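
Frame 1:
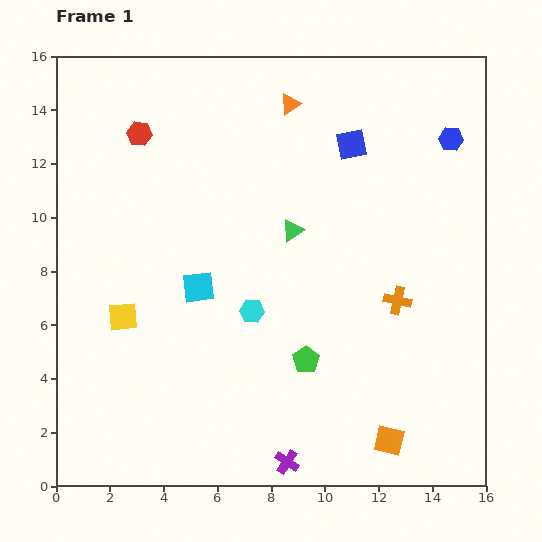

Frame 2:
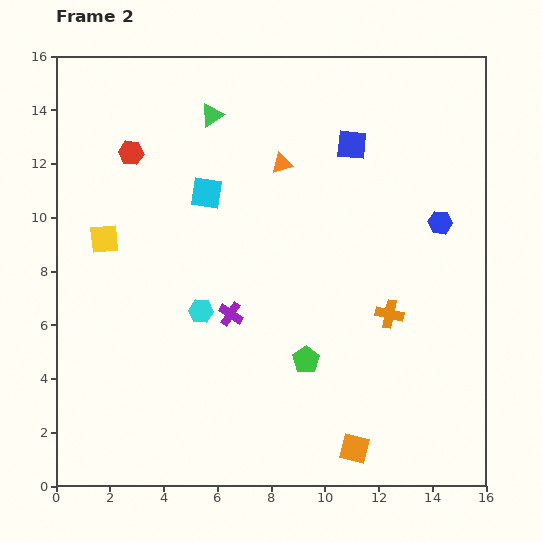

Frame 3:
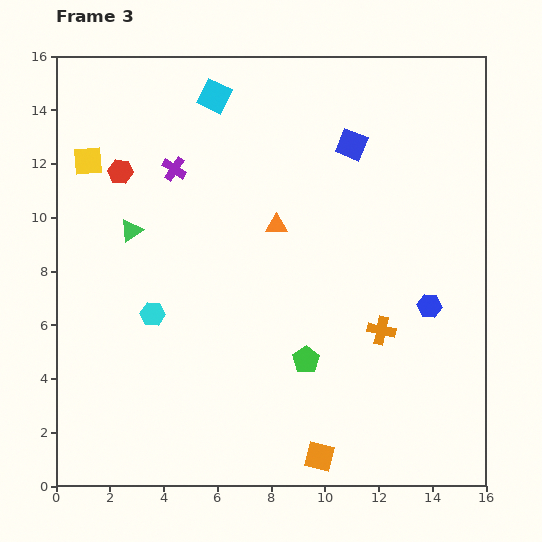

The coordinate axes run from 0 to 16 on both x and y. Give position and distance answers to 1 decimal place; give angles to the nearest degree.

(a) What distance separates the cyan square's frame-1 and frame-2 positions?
3.5

The cyan square moved from (5.3, 7.4) to (5.6, 10.9), a distance of √(0.3² + 3.5²) ≈ 3.5.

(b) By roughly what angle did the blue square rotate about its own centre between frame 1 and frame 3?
34° clockwise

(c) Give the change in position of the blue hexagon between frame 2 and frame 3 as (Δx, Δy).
(-0.4, -3.1)

The blue hexagon was at (14.3, 9.8) in frame 2 and (13.9, 6.7) in frame 3.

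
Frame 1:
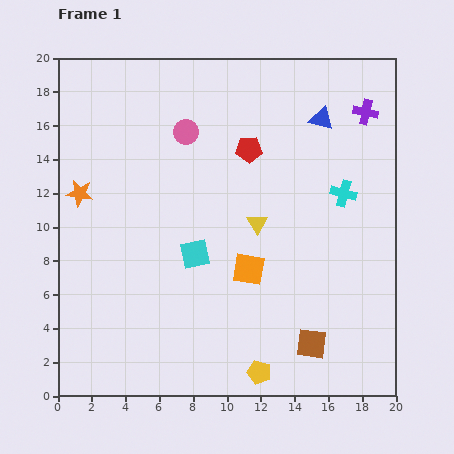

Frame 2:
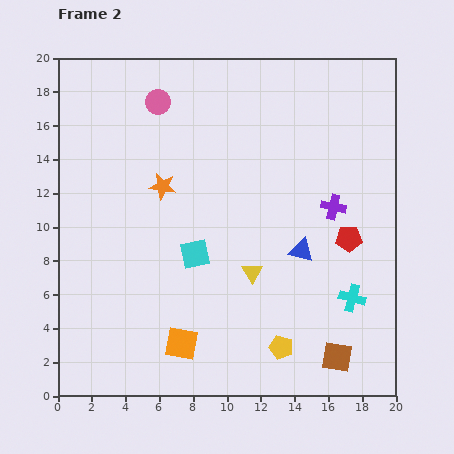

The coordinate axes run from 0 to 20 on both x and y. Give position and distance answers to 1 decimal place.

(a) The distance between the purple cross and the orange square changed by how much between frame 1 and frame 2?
+0.5

Distance in frame 1: 11.6. Distance in frame 2: 12.1.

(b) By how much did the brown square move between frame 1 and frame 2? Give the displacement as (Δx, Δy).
(1.5, -0.8)

The brown square was at (15.0, 3.1) in frame 1 and (16.5, 2.3) in frame 2.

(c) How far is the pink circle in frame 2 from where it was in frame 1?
2.5

The pink circle moved from (7.6, 15.6) to (5.9, 17.4), a distance of √(1.7² + 1.8²) ≈ 2.5.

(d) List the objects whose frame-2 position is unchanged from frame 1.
the cyan square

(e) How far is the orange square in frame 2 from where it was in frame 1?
5.9

The orange square moved from (11.3, 7.5) to (7.3, 3.1), a distance of √(4.0² + 4.4²) ≈ 5.9.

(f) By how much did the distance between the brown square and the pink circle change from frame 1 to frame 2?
+3.9

Distance in frame 1: 14.5. Distance in frame 2: 18.4.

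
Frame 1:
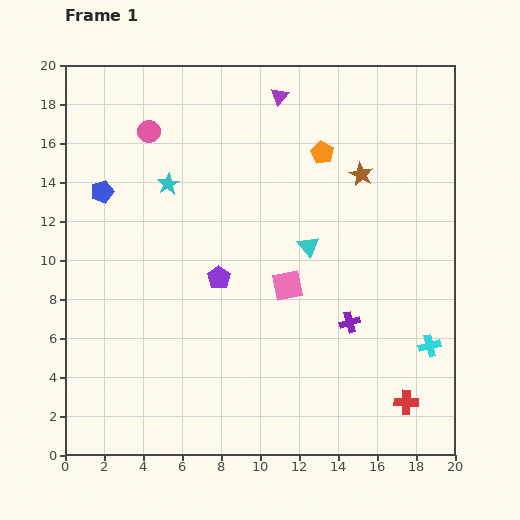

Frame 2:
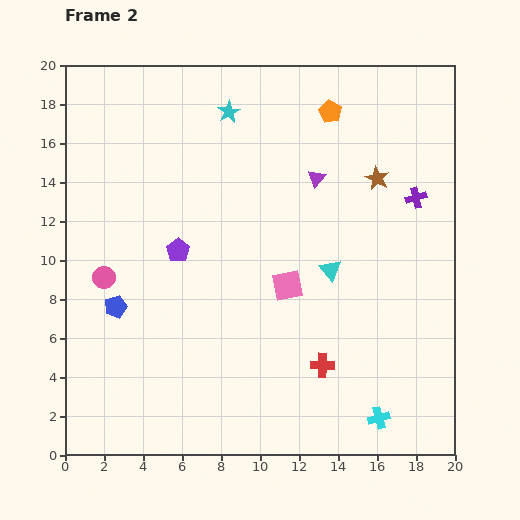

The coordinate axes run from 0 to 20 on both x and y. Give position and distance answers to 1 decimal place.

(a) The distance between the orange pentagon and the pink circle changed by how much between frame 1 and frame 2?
+5.4

Distance in frame 1: 9.0. Distance in frame 2: 14.4.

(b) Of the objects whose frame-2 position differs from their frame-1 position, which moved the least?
the brown star

(moved 0.8)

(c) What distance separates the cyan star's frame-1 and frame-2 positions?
4.8

The cyan star moved from (5.3, 13.9) to (8.4, 17.6), a distance of √(3.1² + 3.7²) ≈ 4.8.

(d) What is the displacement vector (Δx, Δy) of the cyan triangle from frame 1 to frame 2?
(1.1, -1.2)

The cyan triangle was at (12.5, 10.7) in frame 1 and (13.6, 9.5) in frame 2.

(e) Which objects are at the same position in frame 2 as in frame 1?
the pink square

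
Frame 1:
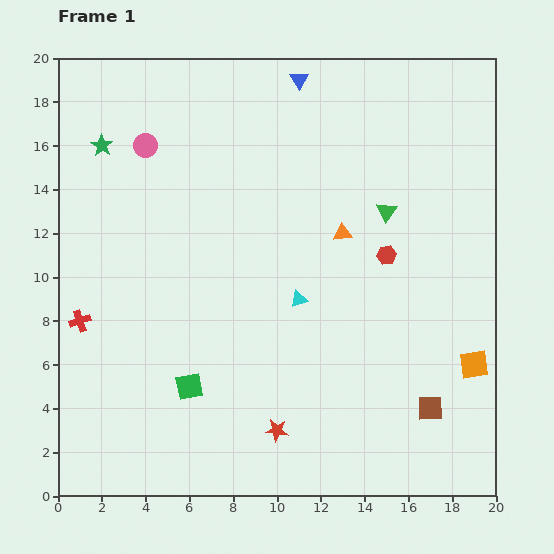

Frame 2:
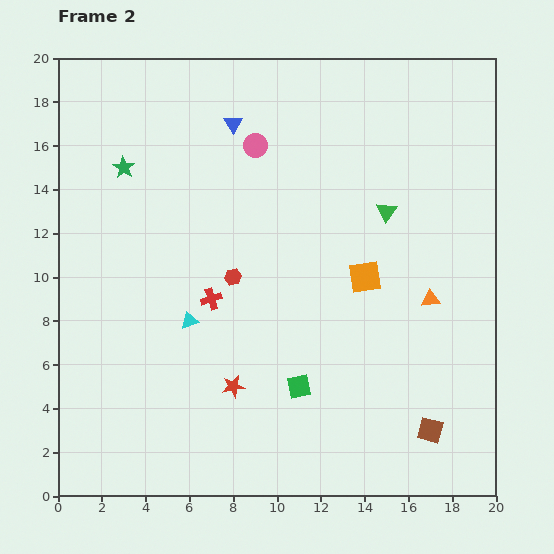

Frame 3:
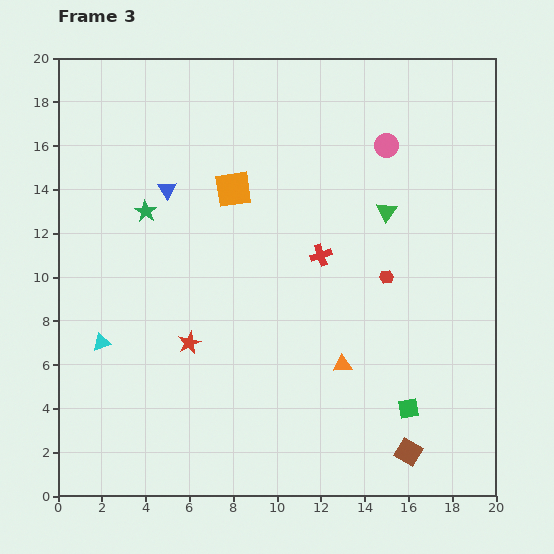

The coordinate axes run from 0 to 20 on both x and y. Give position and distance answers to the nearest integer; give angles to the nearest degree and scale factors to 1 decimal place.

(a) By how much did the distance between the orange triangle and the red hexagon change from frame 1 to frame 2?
+7

Distance in frame 1: 2. Distance in frame 2: 9.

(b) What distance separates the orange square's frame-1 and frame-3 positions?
14

The orange square moved from (19, 6) to (8, 14), a distance of √(11² + 8²) ≈ 14.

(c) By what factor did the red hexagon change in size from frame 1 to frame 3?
0.7×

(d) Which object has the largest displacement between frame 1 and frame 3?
the orange square

(moved 14; next 11)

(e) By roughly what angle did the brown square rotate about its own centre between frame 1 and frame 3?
32° clockwise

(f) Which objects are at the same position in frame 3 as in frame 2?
the green triangle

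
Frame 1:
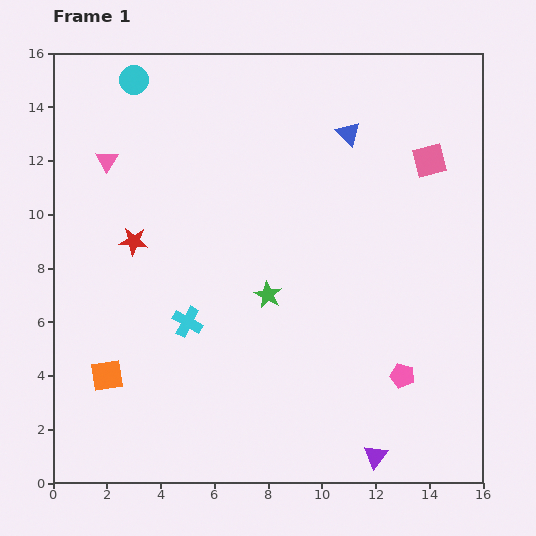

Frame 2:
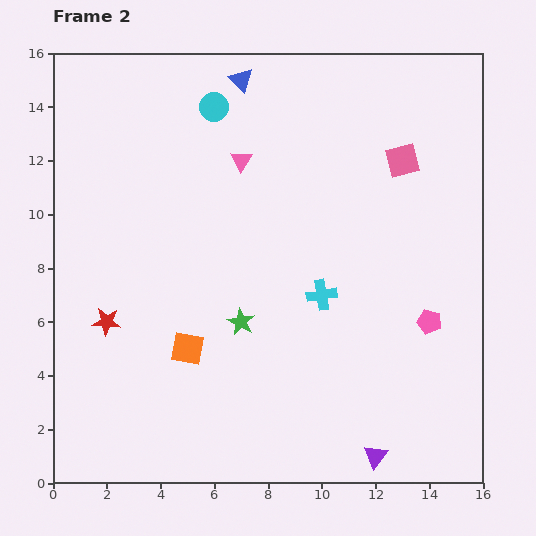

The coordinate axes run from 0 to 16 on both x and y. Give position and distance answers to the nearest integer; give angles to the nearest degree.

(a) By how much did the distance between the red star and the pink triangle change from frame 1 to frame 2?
+5

Distance in frame 1: 3. Distance in frame 2: 8.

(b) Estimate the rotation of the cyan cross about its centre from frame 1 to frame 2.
38° counter-clockwise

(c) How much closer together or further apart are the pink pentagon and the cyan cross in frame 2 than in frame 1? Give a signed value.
-4

Distance in frame 1: 8. Distance in frame 2: 4.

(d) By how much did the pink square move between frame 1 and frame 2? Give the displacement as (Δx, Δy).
(-1, 0)

The pink square was at (14, 12) in frame 1 and (13, 12) in frame 2.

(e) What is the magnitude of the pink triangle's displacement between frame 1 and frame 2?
5

The pink triangle moved from (2, 12) to (7, 12), a distance of √(5² + 0²) ≈ 5.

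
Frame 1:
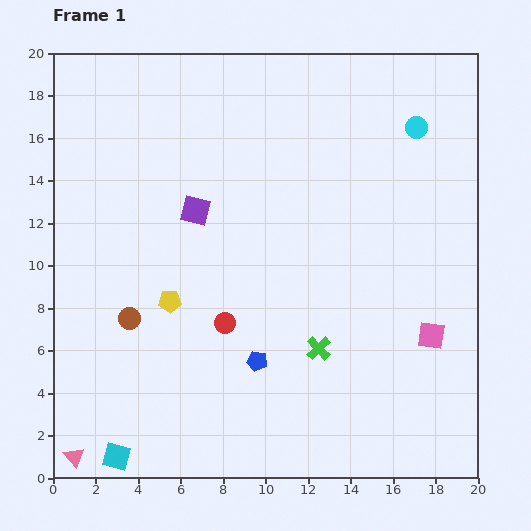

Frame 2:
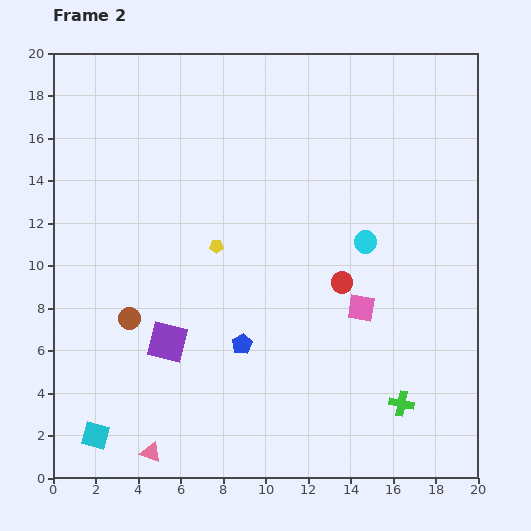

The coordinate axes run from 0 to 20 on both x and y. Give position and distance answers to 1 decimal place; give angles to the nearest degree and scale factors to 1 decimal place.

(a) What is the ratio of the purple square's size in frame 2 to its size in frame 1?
1.4×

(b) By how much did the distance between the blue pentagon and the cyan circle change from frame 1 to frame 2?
-5.8

Distance in frame 1: 13.3. Distance in frame 2: 7.5.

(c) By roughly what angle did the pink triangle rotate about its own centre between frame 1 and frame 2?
28° counter-clockwise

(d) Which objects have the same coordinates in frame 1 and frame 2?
the brown circle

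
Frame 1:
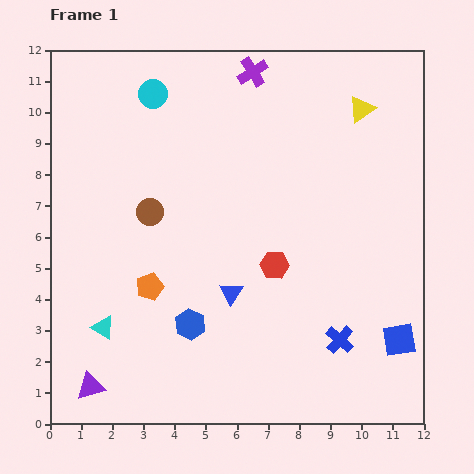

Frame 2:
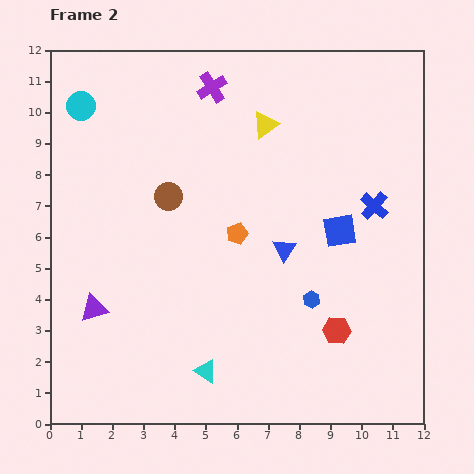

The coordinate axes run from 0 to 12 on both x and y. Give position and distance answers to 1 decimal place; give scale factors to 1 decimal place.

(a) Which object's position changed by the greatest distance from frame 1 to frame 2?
the blue cross

(moved 4.4; next 4.0)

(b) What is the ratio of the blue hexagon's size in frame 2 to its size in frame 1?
0.6×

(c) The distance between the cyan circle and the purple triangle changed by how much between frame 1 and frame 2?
-3.1

Distance in frame 1: 9.6. Distance in frame 2: 6.5.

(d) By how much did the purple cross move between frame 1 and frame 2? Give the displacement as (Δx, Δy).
(-1.3, -0.5)

The purple cross was at (6.5, 11.3) in frame 1 and (5.2, 10.8) in frame 2.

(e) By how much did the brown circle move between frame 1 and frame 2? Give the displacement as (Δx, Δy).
(0.6, 0.5)

The brown circle was at (3.2, 6.8) in frame 1 and (3.8, 7.3) in frame 2.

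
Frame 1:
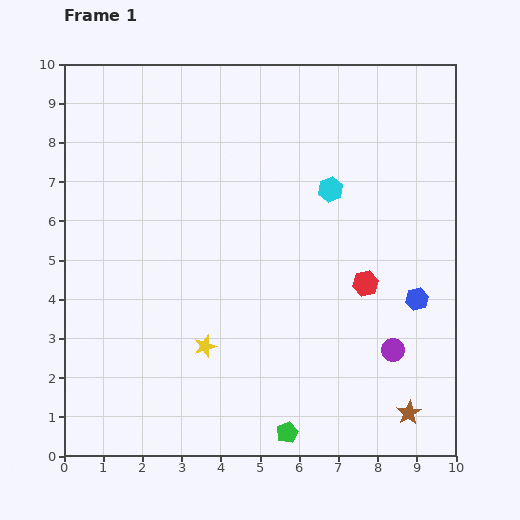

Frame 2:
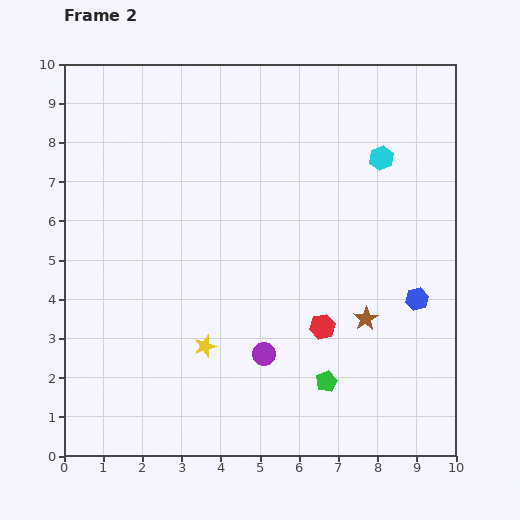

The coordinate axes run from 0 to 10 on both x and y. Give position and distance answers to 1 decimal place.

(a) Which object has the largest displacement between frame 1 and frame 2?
the purple circle

(moved 3.3; next 2.6)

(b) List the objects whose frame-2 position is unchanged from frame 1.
the yellow star, the blue hexagon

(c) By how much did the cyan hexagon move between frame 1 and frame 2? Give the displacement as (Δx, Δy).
(1.3, 0.8)

The cyan hexagon was at (6.8, 6.8) in frame 1 and (8.1, 7.6) in frame 2.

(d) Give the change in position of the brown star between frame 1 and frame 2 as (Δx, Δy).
(-1.1, 2.4)

The brown star was at (8.8, 1.1) in frame 1 and (7.7, 3.5) in frame 2.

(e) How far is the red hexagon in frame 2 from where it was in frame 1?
1.6

The red hexagon moved from (7.7, 4.4) to (6.6, 3.3), a distance of √(1.1² + 1.1²) ≈ 1.6.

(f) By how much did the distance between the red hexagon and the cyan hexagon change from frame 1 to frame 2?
+2.0

Distance in frame 1: 2.6. Distance in frame 2: 4.6.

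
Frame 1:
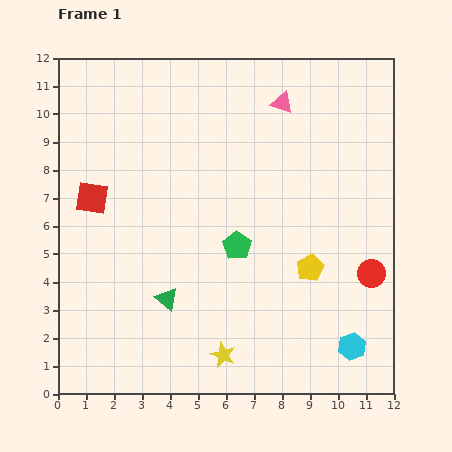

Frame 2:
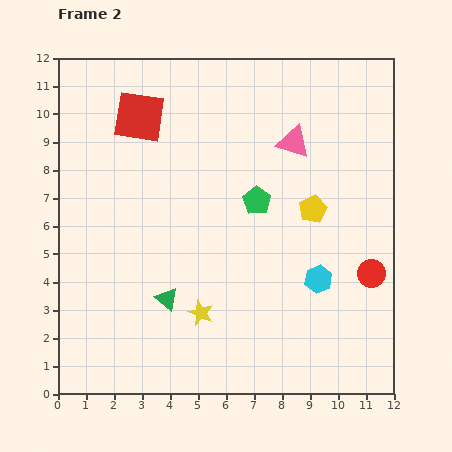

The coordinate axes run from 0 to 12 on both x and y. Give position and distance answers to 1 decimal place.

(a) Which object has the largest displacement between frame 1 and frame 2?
the red square

(moved 3.4; next 2.7)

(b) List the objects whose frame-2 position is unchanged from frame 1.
the red circle, the green triangle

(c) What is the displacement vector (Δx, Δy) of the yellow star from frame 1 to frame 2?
(-0.8, 1.5)

The yellow star was at (5.9, 1.4) in frame 1 and (5.1, 2.9) in frame 2.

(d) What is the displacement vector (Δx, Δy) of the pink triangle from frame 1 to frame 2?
(0.4, -1.4)

The pink triangle was at (8.0, 10.4) in frame 1 and (8.4, 9.0) in frame 2.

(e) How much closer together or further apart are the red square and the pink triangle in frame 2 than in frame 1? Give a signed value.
-2.0

Distance in frame 1: 7.6. Distance in frame 2: 5.6.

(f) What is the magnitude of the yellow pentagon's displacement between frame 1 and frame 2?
2.1

The yellow pentagon moved from (9.0, 4.5) to (9.1, 6.6), a distance of √(0.1² + 2.1²) ≈ 2.1.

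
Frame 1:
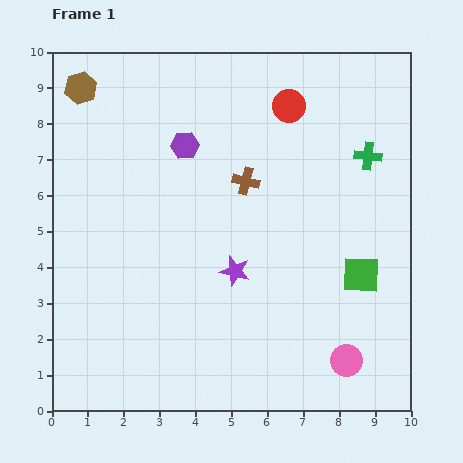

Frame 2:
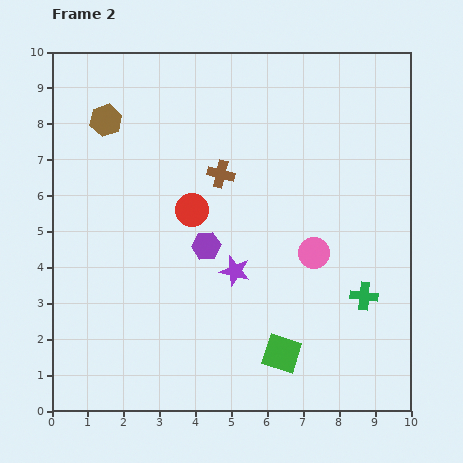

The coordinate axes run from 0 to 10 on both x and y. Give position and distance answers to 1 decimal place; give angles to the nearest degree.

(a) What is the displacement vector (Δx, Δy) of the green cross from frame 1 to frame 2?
(-0.1, -3.9)

The green cross was at (8.8, 7.1) in frame 1 and (8.7, 3.2) in frame 2.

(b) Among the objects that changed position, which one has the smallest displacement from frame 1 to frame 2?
the brown cross

(moved 0.7)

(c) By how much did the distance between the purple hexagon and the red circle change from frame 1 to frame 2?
-2.0

Distance in frame 1: 3.1. Distance in frame 2: 1.1.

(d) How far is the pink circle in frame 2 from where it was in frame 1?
3.1

The pink circle moved from (8.2, 1.4) to (7.3, 4.4), a distance of √(0.9² + 3.0²) ≈ 3.1.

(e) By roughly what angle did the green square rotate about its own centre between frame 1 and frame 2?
15° clockwise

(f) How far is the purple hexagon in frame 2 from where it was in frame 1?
2.9

The purple hexagon moved from (3.7, 7.4) to (4.3, 4.6), a distance of √(0.6² + 2.8²) ≈ 2.9.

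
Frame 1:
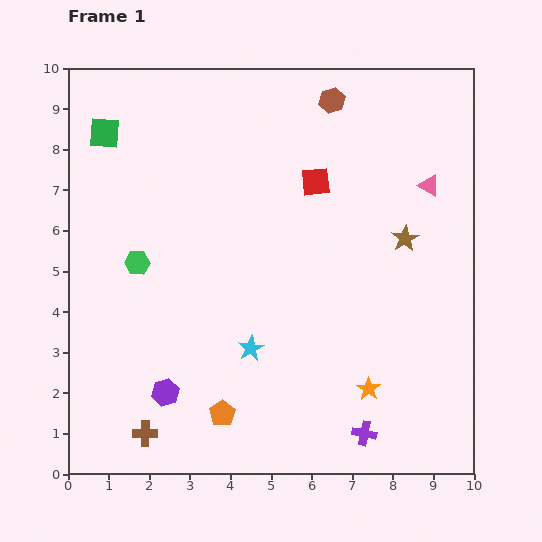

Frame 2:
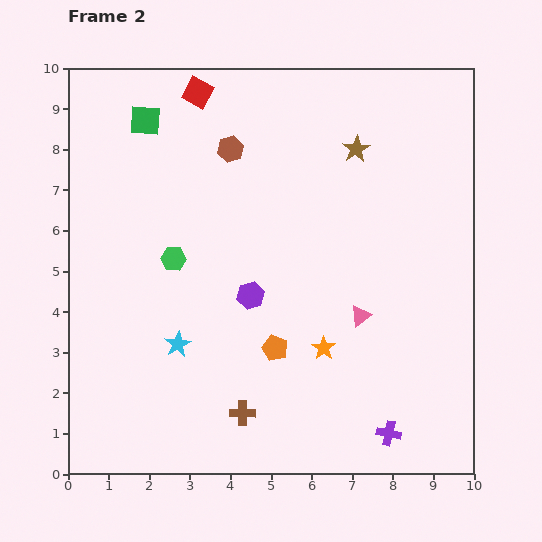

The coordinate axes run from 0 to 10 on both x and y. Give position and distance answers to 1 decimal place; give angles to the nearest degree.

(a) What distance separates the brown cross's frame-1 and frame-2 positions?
2.5

The brown cross moved from (1.9, 1.0) to (4.3, 1.5), a distance of √(2.4² + 0.5²) ≈ 2.5.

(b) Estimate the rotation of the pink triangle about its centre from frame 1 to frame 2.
54° clockwise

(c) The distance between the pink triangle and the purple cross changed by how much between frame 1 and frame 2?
-3.3

Distance in frame 1: 6.3. Distance in frame 2: 3.0.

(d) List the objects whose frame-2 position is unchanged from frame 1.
none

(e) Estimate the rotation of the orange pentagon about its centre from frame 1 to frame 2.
16° counter-clockwise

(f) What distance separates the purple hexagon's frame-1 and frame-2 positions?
3.2

The purple hexagon moved from (2.4, 2.0) to (4.5, 4.4), a distance of √(2.1² + 2.4²) ≈ 3.2.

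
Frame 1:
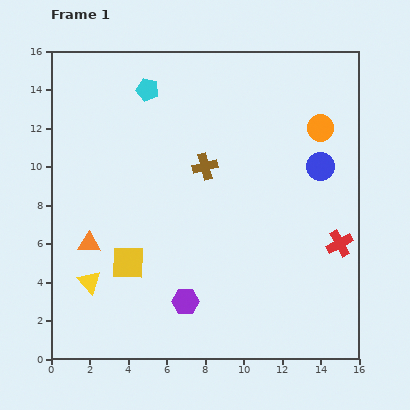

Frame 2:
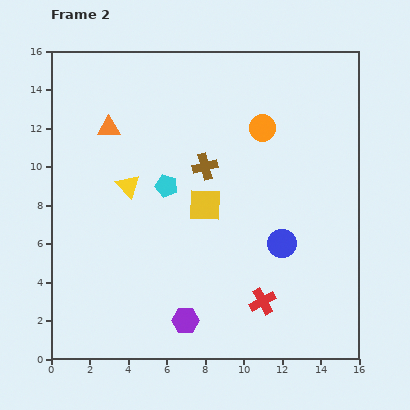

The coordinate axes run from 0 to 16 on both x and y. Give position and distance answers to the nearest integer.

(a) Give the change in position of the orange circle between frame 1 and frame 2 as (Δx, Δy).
(-3, 0)

The orange circle was at (14, 12) in frame 1 and (11, 12) in frame 2.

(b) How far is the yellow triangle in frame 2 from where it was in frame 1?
5

The yellow triangle moved from (2, 4) to (4, 9), a distance of √(2² + 5²) ≈ 5.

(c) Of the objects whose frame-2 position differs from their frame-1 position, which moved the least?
the purple hexagon

(moved 1)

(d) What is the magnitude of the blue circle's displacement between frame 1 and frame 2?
4

The blue circle moved from (14, 10) to (12, 6), a distance of √(2² + 4²) ≈ 4.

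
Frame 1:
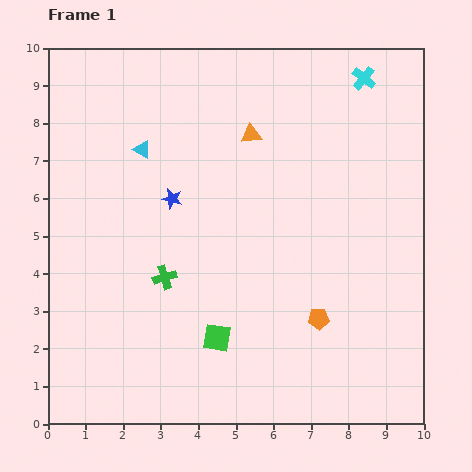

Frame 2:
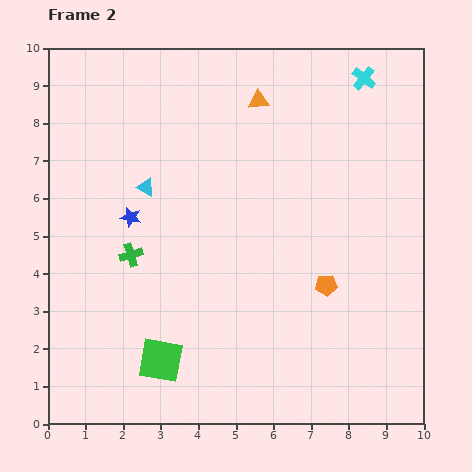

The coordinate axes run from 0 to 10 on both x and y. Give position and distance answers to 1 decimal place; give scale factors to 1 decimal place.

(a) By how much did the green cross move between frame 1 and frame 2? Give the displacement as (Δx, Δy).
(-0.9, 0.6)

The green cross was at (3.1, 3.9) in frame 1 and (2.2, 4.5) in frame 2.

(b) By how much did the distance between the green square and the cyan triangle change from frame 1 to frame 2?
-0.8

Distance in frame 1: 5.4. Distance in frame 2: 4.6.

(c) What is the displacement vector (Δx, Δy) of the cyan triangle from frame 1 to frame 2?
(0.1, -1.0)

The cyan triangle was at (2.5, 7.3) in frame 1 and (2.6, 6.3) in frame 2.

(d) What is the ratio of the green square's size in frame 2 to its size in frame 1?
1.6×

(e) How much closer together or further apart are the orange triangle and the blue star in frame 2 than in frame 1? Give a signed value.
+1.9

Distance in frame 1: 2.7. Distance in frame 2: 4.6.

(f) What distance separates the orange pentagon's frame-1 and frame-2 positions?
0.9

The orange pentagon moved from (7.2, 2.8) to (7.4, 3.7), a distance of √(0.2² + 0.9²) ≈ 0.9.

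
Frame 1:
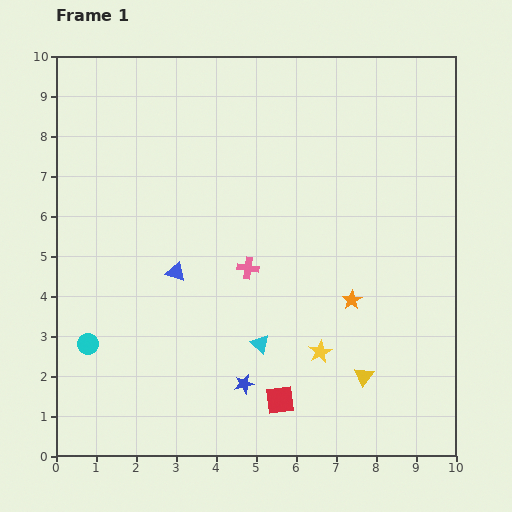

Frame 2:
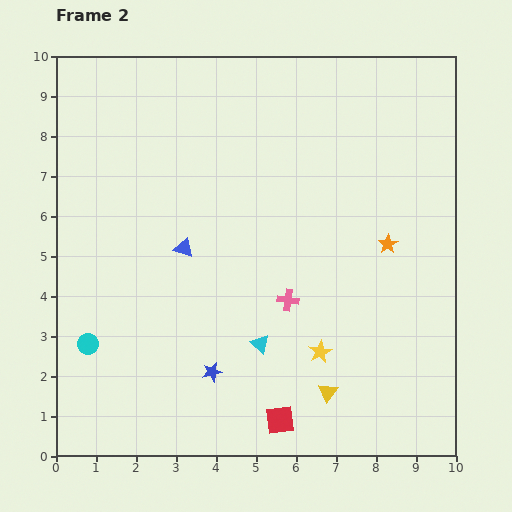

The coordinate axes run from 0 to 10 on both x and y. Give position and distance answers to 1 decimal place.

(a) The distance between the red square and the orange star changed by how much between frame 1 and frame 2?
+2.1

Distance in frame 1: 3.1. Distance in frame 2: 5.2.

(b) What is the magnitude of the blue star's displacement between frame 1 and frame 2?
0.9

The blue star moved from (4.7, 1.8) to (3.9, 2.1), a distance of √(0.8² + 0.3²) ≈ 0.9.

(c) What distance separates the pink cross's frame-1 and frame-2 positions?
1.3

The pink cross moved from (4.8, 4.7) to (5.8, 3.9), a distance of √(1.0² + 0.8²) ≈ 1.3.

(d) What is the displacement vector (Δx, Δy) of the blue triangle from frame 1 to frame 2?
(0.2, 0.6)

The blue triangle was at (3.0, 4.6) in frame 1 and (3.2, 5.2) in frame 2.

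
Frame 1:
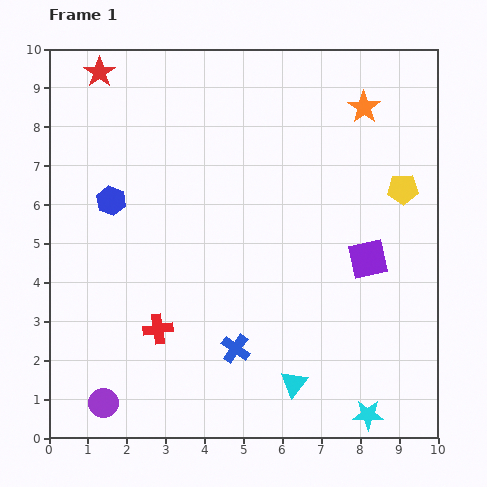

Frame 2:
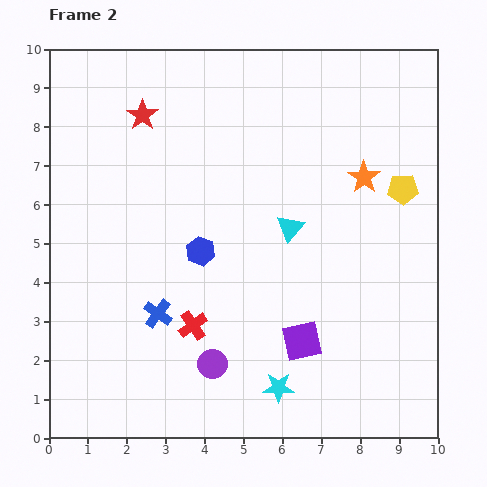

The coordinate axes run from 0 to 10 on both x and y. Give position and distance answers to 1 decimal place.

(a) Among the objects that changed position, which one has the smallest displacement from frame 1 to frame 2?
the red cross

(moved 0.9)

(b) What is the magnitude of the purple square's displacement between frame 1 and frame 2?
2.7

The purple square moved from (8.2, 4.6) to (6.5, 2.5), a distance of √(1.7² + 2.1²) ≈ 2.7.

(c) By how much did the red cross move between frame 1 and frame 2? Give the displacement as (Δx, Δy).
(0.9, 0.1)

The red cross was at (2.8, 2.8) in frame 1 and (3.7, 2.9) in frame 2.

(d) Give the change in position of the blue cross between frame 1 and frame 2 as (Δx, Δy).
(-2.0, 0.9)

The blue cross was at (4.8, 2.3) in frame 1 and (2.8, 3.2) in frame 2.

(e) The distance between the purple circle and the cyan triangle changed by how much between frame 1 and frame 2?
-0.9

Distance in frame 1: 4.9. Distance in frame 2: 4.0.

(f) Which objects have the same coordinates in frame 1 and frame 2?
the yellow pentagon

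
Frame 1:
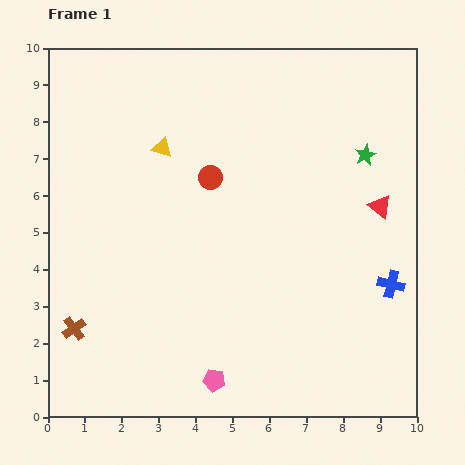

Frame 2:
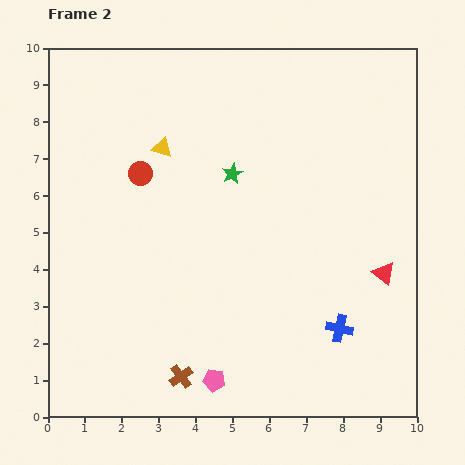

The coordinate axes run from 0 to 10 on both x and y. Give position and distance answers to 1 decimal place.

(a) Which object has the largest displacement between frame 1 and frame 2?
the green star

(moved 3.6; next 3.2)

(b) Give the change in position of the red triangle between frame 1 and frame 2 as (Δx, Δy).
(0.1, -1.8)

The red triangle was at (9.0, 5.7) in frame 1 and (9.1, 3.9) in frame 2.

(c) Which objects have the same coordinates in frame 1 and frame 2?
the pink pentagon, the yellow triangle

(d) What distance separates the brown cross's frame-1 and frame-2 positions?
3.2

The brown cross moved from (0.7, 2.4) to (3.6, 1.1), a distance of √(2.9² + 1.3²) ≈ 3.2.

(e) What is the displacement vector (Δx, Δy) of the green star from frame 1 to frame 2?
(-3.6, -0.5)

The green star was at (8.6, 7.1) in frame 1 and (5.0, 6.6) in frame 2.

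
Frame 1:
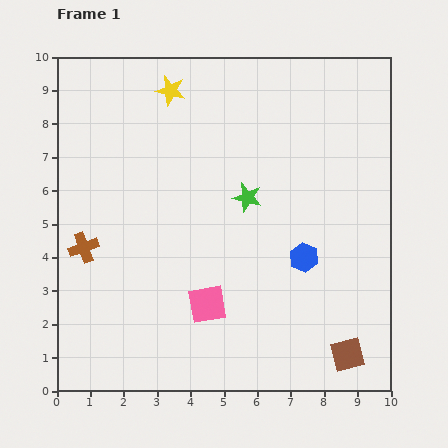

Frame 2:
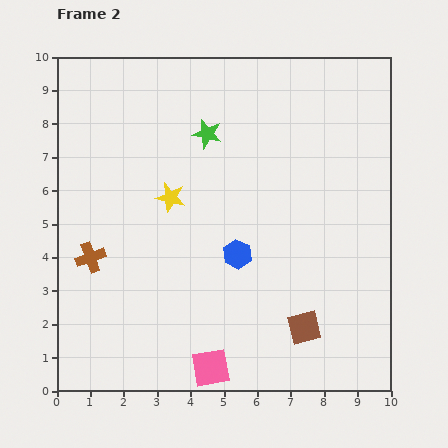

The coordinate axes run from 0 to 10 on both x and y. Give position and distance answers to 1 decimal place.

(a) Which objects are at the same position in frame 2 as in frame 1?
none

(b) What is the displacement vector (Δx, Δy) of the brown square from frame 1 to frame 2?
(-1.3, 0.8)

The brown square was at (8.7, 1.1) in frame 1 and (7.4, 1.9) in frame 2.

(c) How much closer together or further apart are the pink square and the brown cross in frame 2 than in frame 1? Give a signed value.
+0.8

Distance in frame 1: 4.1. Distance in frame 2: 4.9.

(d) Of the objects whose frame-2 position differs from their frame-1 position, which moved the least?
the brown cross

(moved 0.4)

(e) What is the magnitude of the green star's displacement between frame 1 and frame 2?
2.2

The green star moved from (5.7, 5.8) to (4.5, 7.7), a distance of √(1.2² + 1.9²) ≈ 2.2.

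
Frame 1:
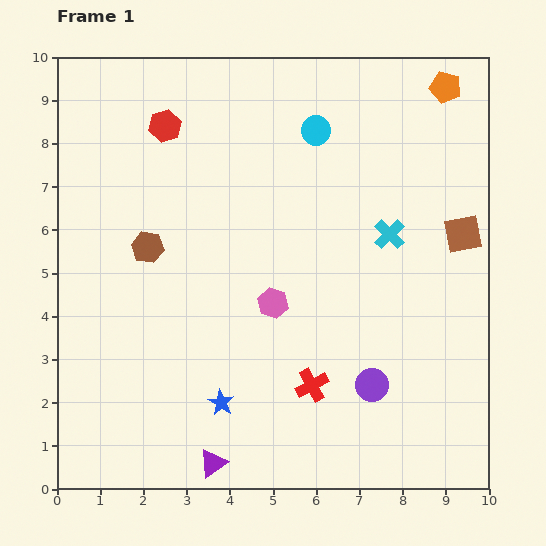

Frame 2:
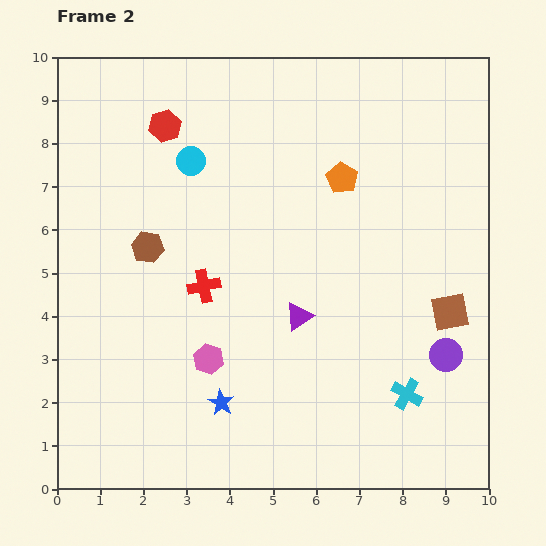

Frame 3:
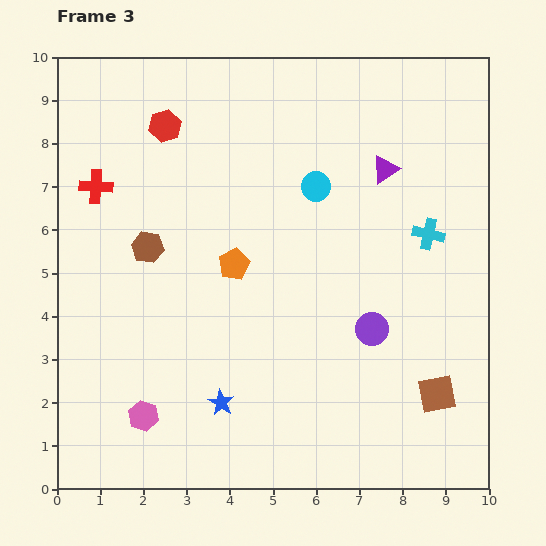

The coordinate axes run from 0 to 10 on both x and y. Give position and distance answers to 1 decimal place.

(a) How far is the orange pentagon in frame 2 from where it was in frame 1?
3.2

The orange pentagon moved from (9.0, 9.3) to (6.6, 7.2), a distance of √(2.4² + 2.1²) ≈ 3.2.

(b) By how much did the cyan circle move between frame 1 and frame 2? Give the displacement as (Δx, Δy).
(-2.9, -0.7)

The cyan circle was at (6.0, 8.3) in frame 1 and (3.1, 7.6) in frame 2.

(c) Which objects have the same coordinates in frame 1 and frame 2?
the red hexagon, the brown hexagon, the blue star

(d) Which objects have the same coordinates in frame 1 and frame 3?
the red hexagon, the brown hexagon, the blue star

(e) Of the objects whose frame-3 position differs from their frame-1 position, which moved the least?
the cyan cross

(moved 0.9)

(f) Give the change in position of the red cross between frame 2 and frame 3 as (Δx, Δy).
(-2.5, 2.3)

The red cross was at (3.4, 4.7) in frame 2 and (0.9, 7.0) in frame 3.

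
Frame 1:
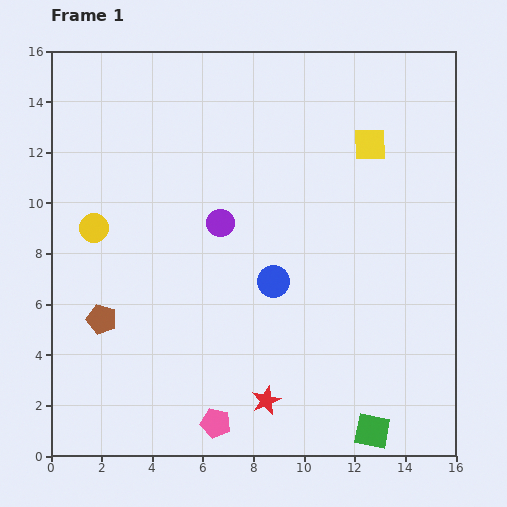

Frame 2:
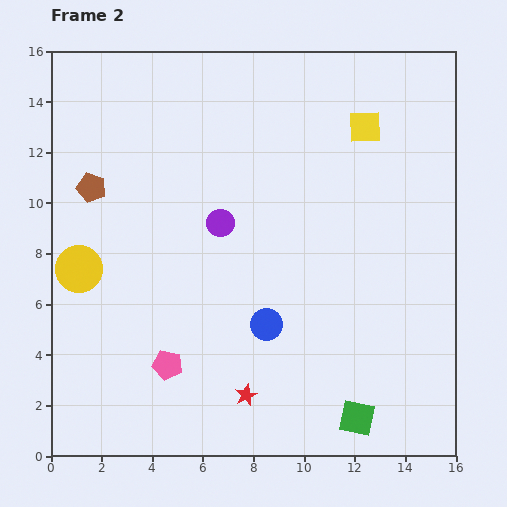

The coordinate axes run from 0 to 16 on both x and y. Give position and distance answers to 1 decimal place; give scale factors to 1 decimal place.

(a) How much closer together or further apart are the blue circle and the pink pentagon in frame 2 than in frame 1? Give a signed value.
-1.9

Distance in frame 1: 6.1. Distance in frame 2: 4.2.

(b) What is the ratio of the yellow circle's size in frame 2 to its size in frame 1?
1.6×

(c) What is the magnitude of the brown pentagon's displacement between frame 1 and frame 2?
5.2

The brown pentagon moved from (2.0, 5.4) to (1.6, 10.6), a distance of √(0.4² + 5.2²) ≈ 5.2.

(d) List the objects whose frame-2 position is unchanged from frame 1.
the purple circle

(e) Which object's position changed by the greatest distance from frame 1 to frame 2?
the brown pentagon

(moved 5.2; next 3.0)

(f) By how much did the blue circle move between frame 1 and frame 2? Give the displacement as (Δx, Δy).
(-0.3, -1.7)

The blue circle was at (8.8, 6.9) in frame 1 and (8.5, 5.2) in frame 2.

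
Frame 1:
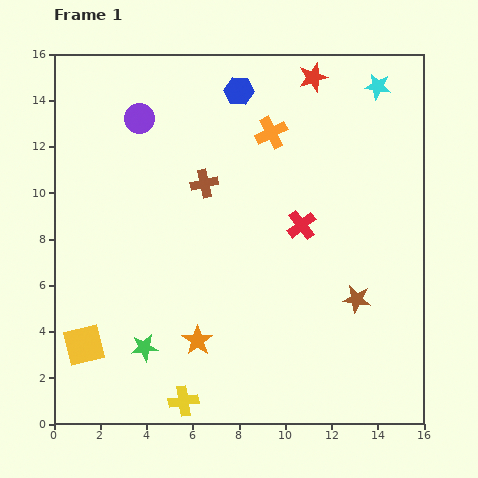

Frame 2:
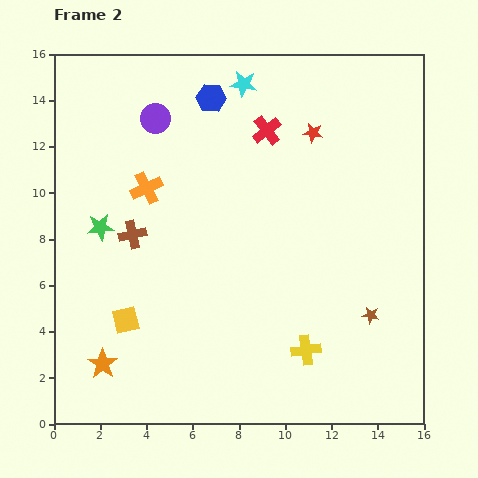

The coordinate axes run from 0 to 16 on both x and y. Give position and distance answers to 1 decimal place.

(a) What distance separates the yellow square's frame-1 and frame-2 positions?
2.1

The yellow square moved from (1.3, 3.4) to (3.1, 4.5), a distance of √(1.8² + 1.1²) ≈ 2.1.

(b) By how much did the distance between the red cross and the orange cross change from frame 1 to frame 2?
+1.6

Distance in frame 1: 4.2. Distance in frame 2: 5.8.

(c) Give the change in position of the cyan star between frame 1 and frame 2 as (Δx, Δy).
(-5.8, 0.1)

The cyan star was at (14.0, 14.6) in frame 1 and (8.2, 14.7) in frame 2.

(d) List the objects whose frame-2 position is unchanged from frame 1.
none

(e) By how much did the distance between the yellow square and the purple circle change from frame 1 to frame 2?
-1.3

Distance in frame 1: 10.1. Distance in frame 2: 8.8.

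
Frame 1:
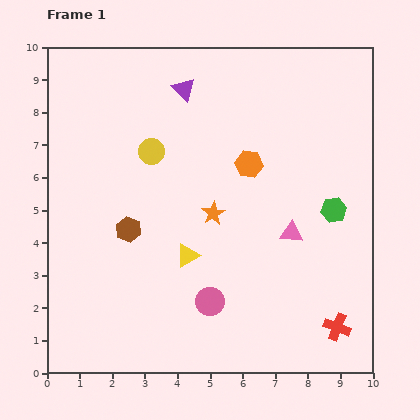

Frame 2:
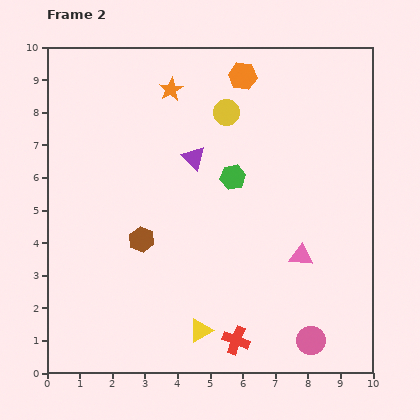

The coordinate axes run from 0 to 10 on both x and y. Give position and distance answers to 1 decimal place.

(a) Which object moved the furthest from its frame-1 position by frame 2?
the orange star

(moved 4.0; next 3.3)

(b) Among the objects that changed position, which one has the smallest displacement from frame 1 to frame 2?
the brown hexagon

(moved 0.5)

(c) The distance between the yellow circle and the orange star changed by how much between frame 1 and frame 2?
-0.9

Distance in frame 1: 2.7. Distance in frame 2: 1.8.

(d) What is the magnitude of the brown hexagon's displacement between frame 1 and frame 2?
0.5

The brown hexagon moved from (2.5, 4.4) to (2.9, 4.1), a distance of √(0.4² + 0.3²) ≈ 0.5.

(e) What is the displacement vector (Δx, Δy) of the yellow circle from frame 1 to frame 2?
(2.3, 1.2)

The yellow circle was at (3.2, 6.8) in frame 1 and (5.5, 8.0) in frame 2.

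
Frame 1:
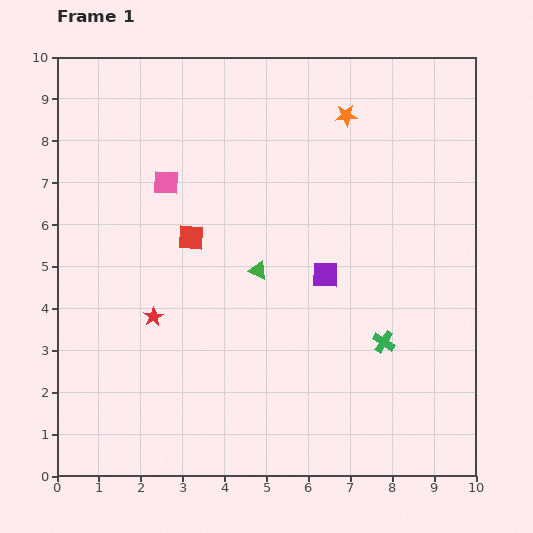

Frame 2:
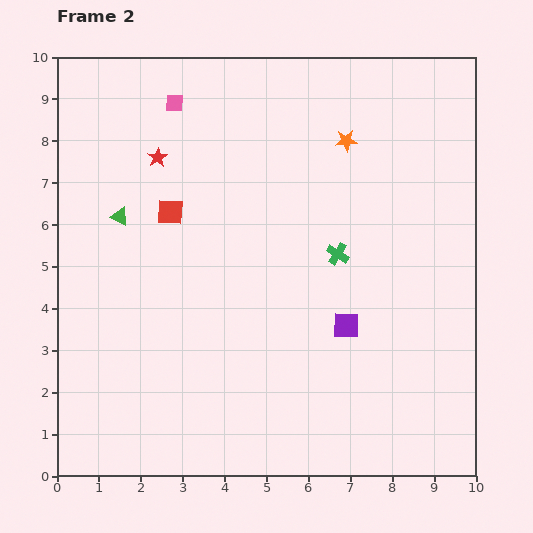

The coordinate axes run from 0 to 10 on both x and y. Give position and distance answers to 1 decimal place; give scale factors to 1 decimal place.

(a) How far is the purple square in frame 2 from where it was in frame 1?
1.3

The purple square moved from (6.4, 4.8) to (6.9, 3.6), a distance of √(0.5² + 1.2²) ≈ 1.3.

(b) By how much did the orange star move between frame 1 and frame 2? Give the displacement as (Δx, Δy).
(0.0, -0.6)

The orange star was at (6.9, 8.6) in frame 1 and (6.9, 8.0) in frame 2.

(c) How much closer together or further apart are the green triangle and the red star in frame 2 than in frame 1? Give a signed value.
-1.0

Distance in frame 1: 2.7. Distance in frame 2: 1.7.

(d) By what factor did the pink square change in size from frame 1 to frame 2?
0.7×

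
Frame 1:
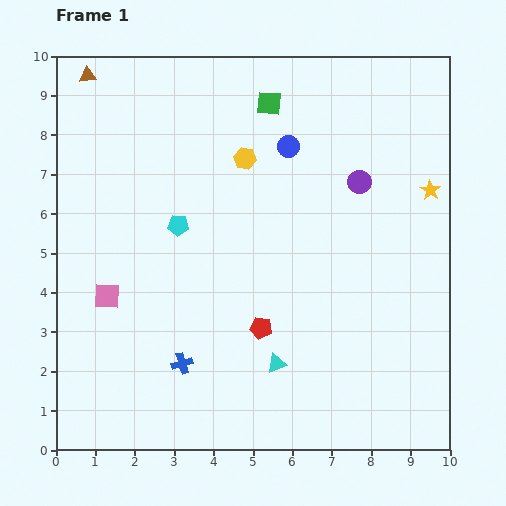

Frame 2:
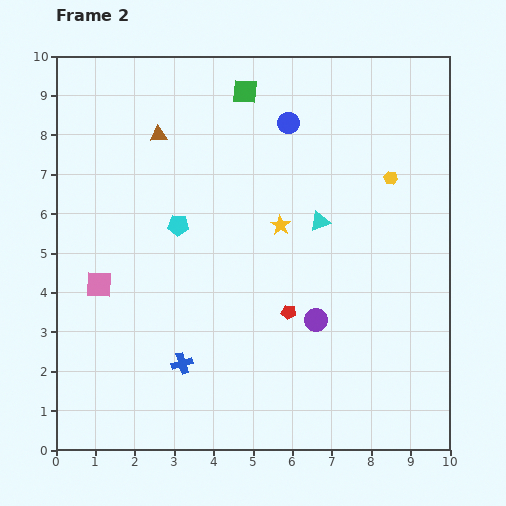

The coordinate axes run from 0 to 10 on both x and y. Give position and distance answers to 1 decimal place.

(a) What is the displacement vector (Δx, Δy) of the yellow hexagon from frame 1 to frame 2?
(3.7, -0.5)

The yellow hexagon was at (4.8, 7.4) in frame 1 and (8.5, 6.9) in frame 2.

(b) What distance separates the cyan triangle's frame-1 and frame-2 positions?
3.8

The cyan triangle moved from (5.6, 2.2) to (6.7, 5.8), a distance of √(1.1² + 3.6²) ≈ 3.8.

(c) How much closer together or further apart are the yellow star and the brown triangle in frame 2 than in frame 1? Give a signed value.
-5.3

Distance in frame 1: 9.2. Distance in frame 2: 3.9.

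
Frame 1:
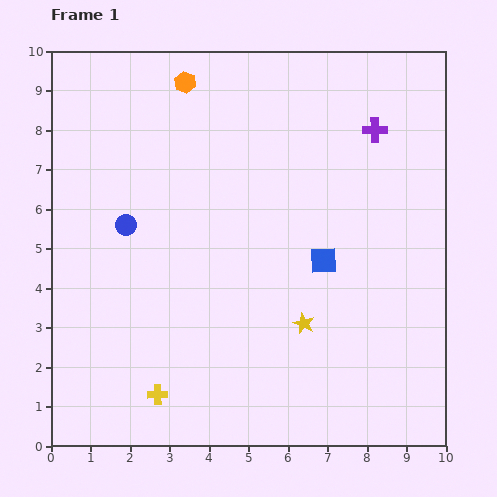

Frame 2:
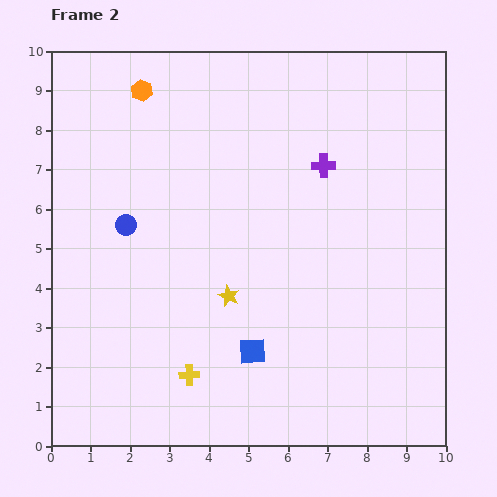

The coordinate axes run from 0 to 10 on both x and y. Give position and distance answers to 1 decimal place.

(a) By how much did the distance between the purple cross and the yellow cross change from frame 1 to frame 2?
-2.4

Distance in frame 1: 8.7. Distance in frame 2: 6.3.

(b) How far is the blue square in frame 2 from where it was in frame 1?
2.9

The blue square moved from (6.9, 4.7) to (5.1, 2.4), a distance of √(1.8² + 2.3²) ≈ 2.9.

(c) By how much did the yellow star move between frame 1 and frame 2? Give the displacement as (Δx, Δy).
(-1.9, 0.7)

The yellow star was at (6.4, 3.1) in frame 1 and (4.5, 3.8) in frame 2.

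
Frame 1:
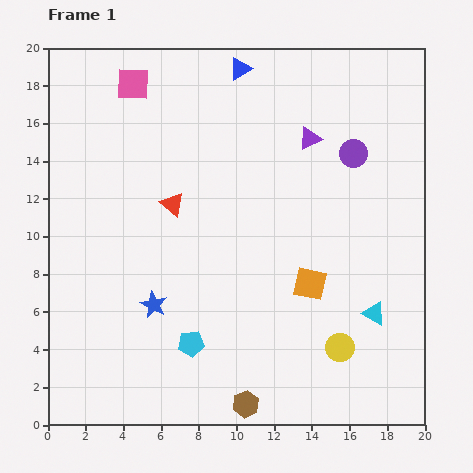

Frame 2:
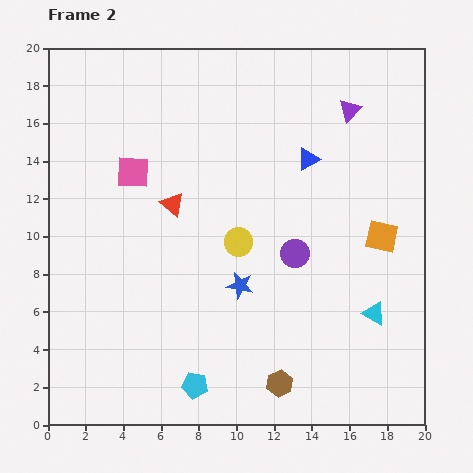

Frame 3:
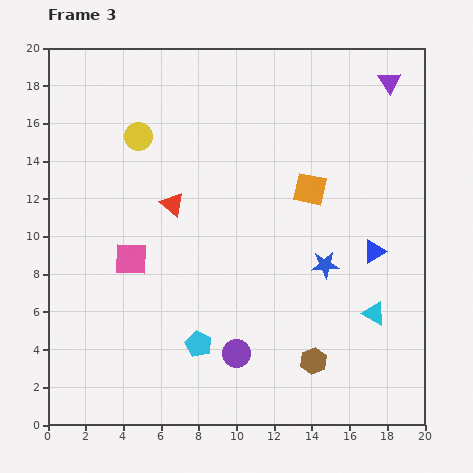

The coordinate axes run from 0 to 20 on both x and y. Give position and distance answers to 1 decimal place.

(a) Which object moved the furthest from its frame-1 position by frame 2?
the yellow circle

(moved 7.8; next 6.1)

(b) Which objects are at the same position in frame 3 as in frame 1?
the red triangle, the cyan triangle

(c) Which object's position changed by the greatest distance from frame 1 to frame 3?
the yellow circle

(moved 15.5; next 12.3)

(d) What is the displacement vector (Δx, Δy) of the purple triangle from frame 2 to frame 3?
(2.1, 1.5)

The purple triangle was at (16.0, 16.7) in frame 2 and (18.1, 18.2) in frame 3.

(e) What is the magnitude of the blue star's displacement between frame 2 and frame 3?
4.6

The blue star moved from (10.2, 7.4) to (14.7, 8.5), a distance of √(4.5² + 1.1²) ≈ 4.6.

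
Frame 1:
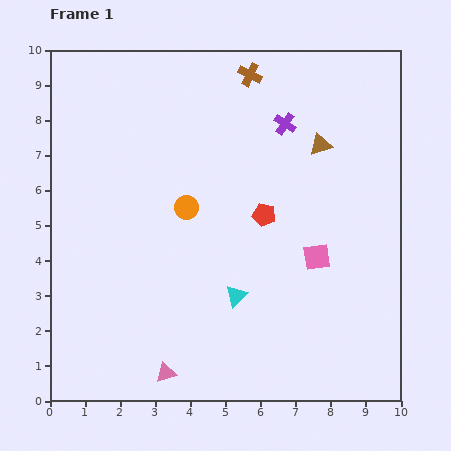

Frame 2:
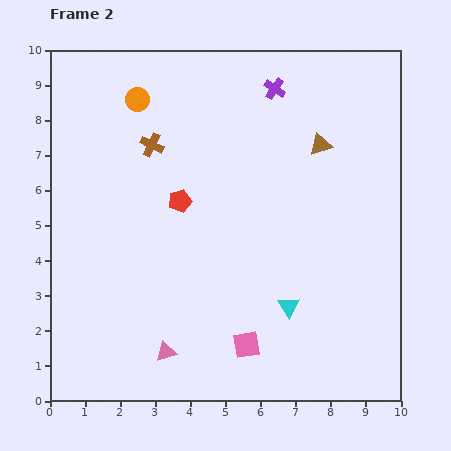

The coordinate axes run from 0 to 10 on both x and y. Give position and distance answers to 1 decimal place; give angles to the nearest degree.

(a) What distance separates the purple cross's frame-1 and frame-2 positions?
1.0

The purple cross moved from (6.7, 7.9) to (6.4, 8.9), a distance of √(0.3² + 1.0²) ≈ 1.0.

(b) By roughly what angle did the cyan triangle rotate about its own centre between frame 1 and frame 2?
20° counter-clockwise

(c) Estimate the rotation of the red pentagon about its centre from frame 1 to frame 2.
29° counter-clockwise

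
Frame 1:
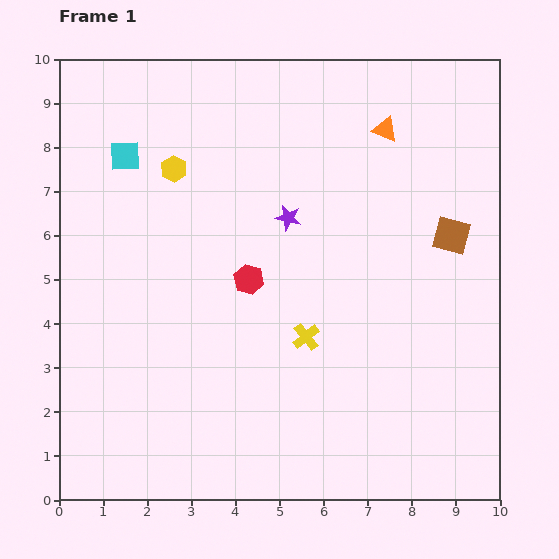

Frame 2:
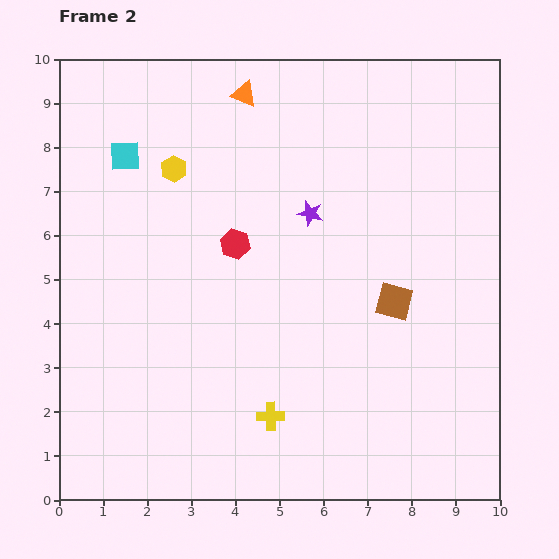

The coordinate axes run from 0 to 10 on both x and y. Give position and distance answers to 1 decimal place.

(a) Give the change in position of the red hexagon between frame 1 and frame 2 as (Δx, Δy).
(-0.3, 0.8)

The red hexagon was at (4.3, 5.0) in frame 1 and (4.0, 5.8) in frame 2.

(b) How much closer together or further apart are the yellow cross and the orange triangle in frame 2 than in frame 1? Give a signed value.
+2.3

Distance in frame 1: 5.0. Distance in frame 2: 7.3.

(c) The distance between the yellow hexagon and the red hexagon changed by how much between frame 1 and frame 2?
-0.8

Distance in frame 1: 3.0. Distance in frame 2: 2.2.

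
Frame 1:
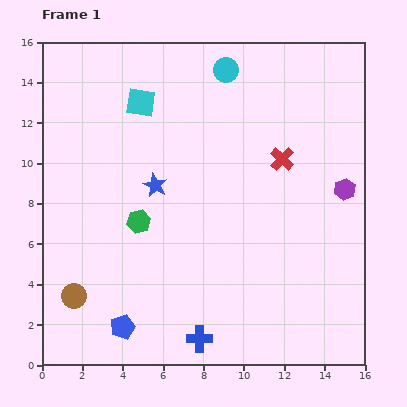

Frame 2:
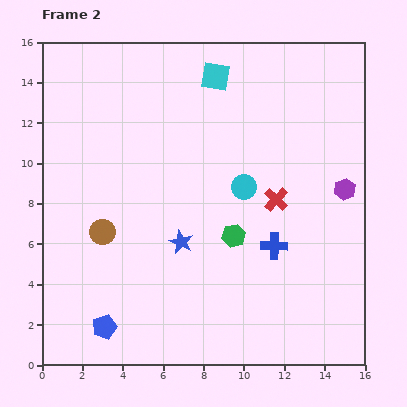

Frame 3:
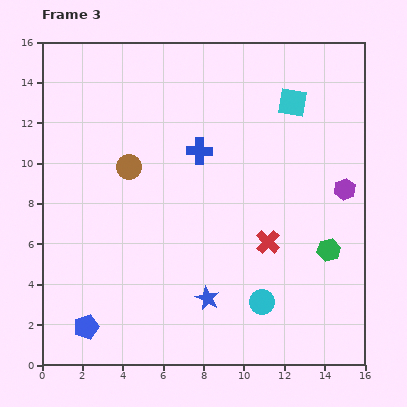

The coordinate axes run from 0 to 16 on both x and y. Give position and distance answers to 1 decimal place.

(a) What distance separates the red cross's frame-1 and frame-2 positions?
2.0

The red cross moved from (11.9, 10.2) to (11.6, 8.2), a distance of √(0.3² + 2.0²) ≈ 2.0.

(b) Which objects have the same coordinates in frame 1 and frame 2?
the purple hexagon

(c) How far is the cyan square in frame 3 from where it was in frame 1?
7.5

The cyan square moved from (4.9, 13.0) to (12.4, 13.0), a distance of √(7.5² + 0.0²) ≈ 7.5.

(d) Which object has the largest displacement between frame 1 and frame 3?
the cyan circle

(moved 11.6; next 9.5)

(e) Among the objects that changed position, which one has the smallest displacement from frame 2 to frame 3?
the blue pentagon

(moved 0.9)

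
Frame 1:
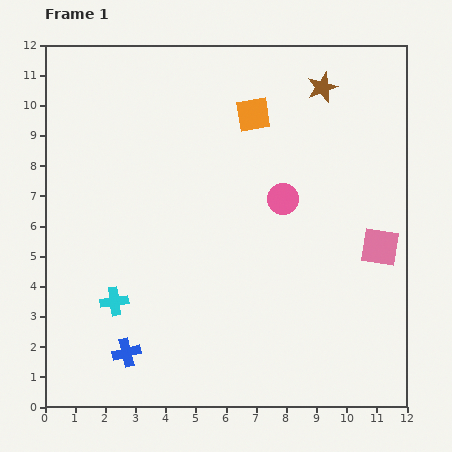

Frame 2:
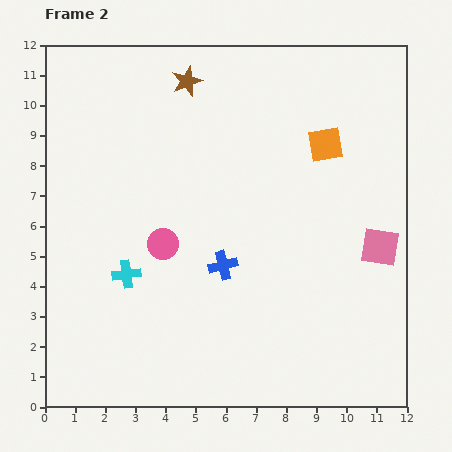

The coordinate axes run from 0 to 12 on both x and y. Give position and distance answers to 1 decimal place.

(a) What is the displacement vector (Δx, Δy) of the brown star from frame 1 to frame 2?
(-4.5, 0.2)

The brown star was at (9.2, 10.6) in frame 1 and (4.7, 10.8) in frame 2.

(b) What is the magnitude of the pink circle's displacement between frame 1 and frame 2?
4.3

The pink circle moved from (7.9, 6.9) to (3.9, 5.4), a distance of √(4.0² + 1.5²) ≈ 4.3.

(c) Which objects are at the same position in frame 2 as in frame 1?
the pink square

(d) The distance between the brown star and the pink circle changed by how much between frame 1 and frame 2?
+1.6

Distance in frame 1: 3.9. Distance in frame 2: 5.5.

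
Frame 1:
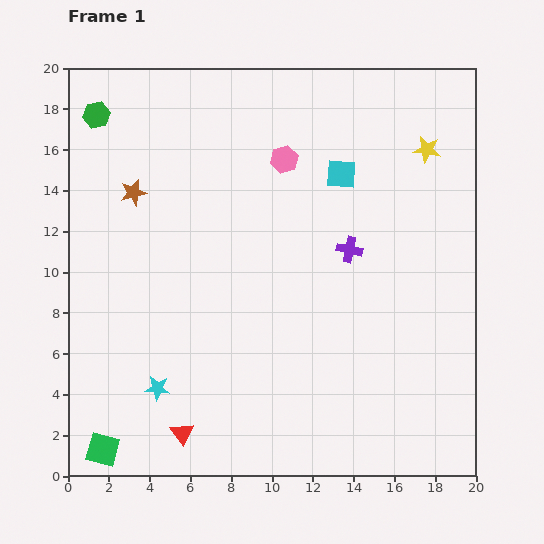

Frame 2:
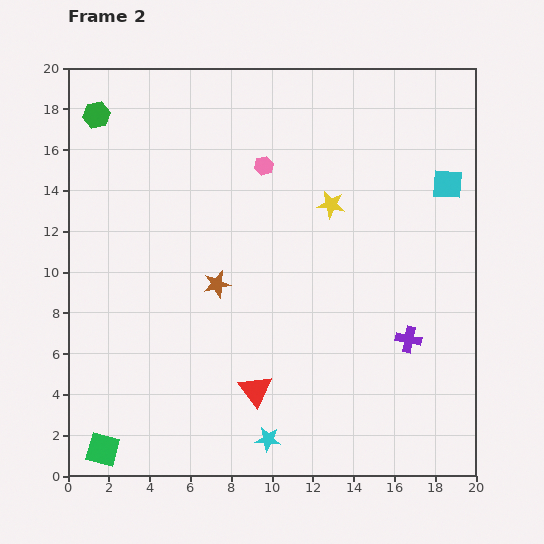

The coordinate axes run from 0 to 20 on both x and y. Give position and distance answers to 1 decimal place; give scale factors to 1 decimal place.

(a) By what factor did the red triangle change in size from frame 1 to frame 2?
1.5×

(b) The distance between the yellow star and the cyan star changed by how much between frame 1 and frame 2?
-5.7

Distance in frame 1: 17.6. Distance in frame 2: 11.9.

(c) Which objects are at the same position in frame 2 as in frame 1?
the green hexagon, the green square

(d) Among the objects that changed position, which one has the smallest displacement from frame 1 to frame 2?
the pink hexagon

(moved 1.0)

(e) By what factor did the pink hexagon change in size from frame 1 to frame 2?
0.7×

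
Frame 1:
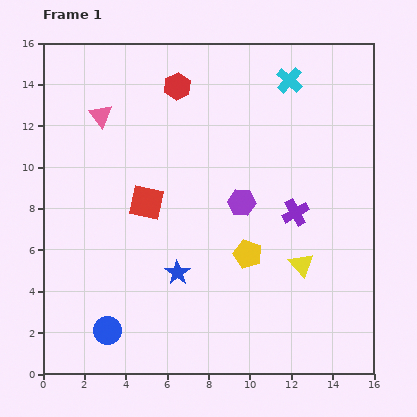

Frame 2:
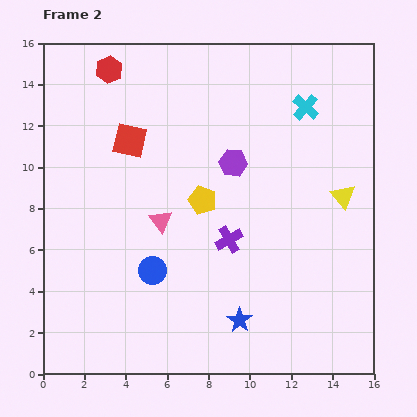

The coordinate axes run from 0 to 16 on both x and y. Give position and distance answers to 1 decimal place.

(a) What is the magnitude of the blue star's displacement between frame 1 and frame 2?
3.8

The blue star moved from (6.5, 4.9) to (9.5, 2.6), a distance of √(3.0² + 2.3²) ≈ 3.8.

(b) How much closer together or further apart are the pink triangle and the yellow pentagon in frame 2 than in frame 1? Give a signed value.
-7.6

Distance in frame 1: 9.8. Distance in frame 2: 2.2.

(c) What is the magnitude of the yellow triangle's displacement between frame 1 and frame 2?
3.9

The yellow triangle moved from (12.5, 5.3) to (14.5, 8.6), a distance of √(2.0² + 3.3²) ≈ 3.9.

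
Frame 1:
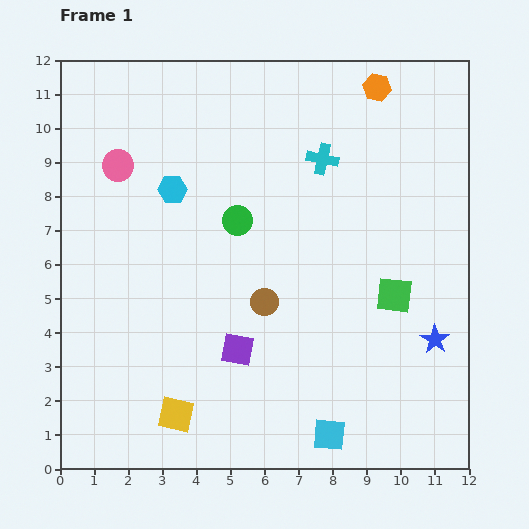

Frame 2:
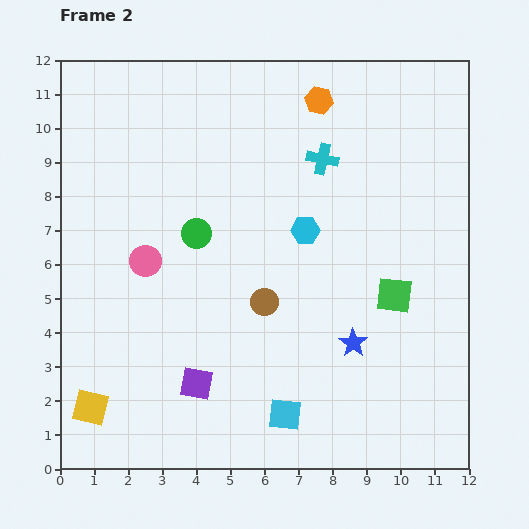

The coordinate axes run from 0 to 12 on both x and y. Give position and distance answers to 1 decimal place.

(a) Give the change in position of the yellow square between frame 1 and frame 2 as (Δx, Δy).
(-2.5, 0.2)

The yellow square was at (3.4, 1.6) in frame 1 and (0.9, 1.8) in frame 2.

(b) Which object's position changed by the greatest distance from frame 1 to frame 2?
the cyan hexagon

(moved 4.1; next 2.9)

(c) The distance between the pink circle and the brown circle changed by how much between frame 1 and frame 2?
-2.2

Distance in frame 1: 5.9. Distance in frame 2: 3.7.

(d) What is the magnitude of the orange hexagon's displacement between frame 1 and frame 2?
1.7

The orange hexagon moved from (9.3, 11.2) to (7.6, 10.8), a distance of √(1.7² + 0.4²) ≈ 1.7.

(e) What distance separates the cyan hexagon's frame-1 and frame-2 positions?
4.1

The cyan hexagon moved from (3.3, 8.2) to (7.2, 7.0), a distance of √(3.9² + 1.2²) ≈ 4.1.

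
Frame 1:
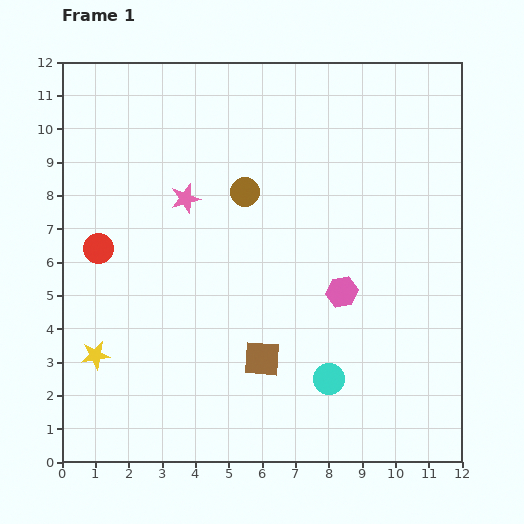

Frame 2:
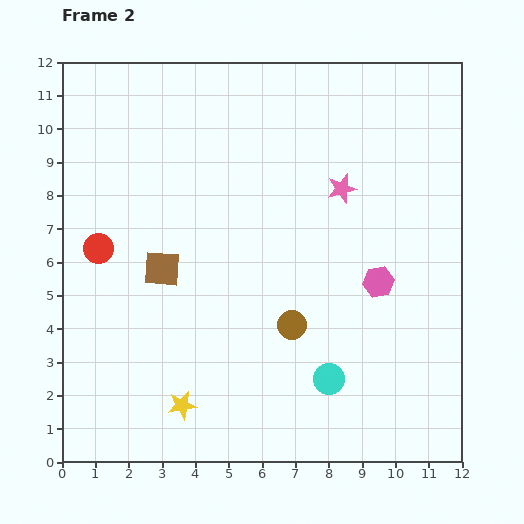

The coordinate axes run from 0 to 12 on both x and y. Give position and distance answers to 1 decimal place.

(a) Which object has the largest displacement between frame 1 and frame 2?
the pink star

(moved 4.7; next 4.2)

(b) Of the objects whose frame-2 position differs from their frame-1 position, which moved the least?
the pink hexagon

(moved 1.1)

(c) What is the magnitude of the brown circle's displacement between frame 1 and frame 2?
4.2

The brown circle moved from (5.5, 8.1) to (6.9, 4.1), a distance of √(1.4² + 4.0²) ≈ 4.2.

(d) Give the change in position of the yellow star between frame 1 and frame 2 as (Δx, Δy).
(2.6, -1.5)

The yellow star was at (1.0, 3.2) in frame 1 and (3.6, 1.7) in frame 2.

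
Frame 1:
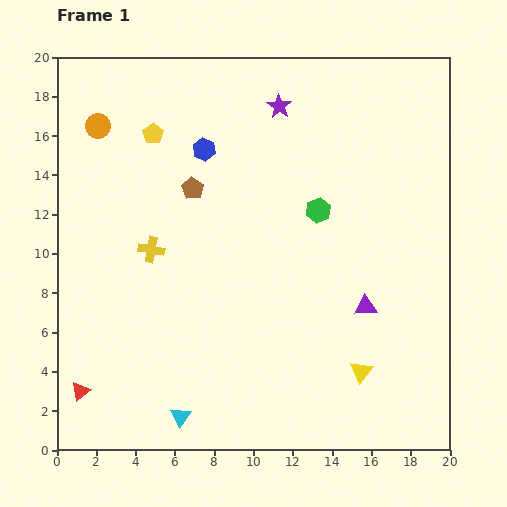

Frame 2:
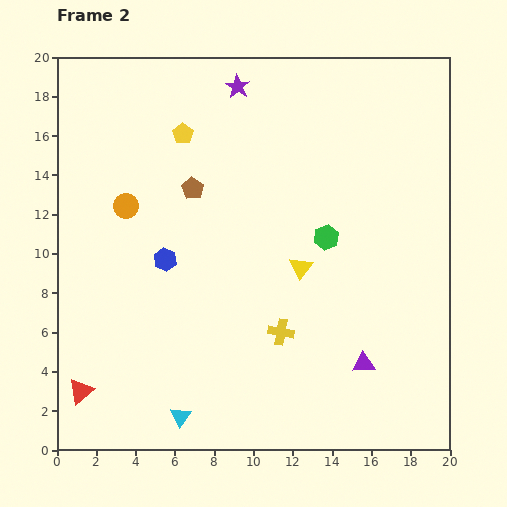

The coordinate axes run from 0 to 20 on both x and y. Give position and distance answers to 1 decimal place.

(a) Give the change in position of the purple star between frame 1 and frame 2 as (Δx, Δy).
(-2.1, 1.0)

The purple star was at (11.3, 17.5) in frame 1 and (9.2, 18.5) in frame 2.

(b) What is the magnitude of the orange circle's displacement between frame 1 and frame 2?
4.3

The orange circle moved from (2.1, 16.5) to (3.5, 12.4), a distance of √(1.4² + 4.1²) ≈ 4.3.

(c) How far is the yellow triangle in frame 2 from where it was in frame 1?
6.1

The yellow triangle moved from (15.5, 4.0) to (12.4, 9.3), a distance of √(3.1² + 5.3²) ≈ 6.1.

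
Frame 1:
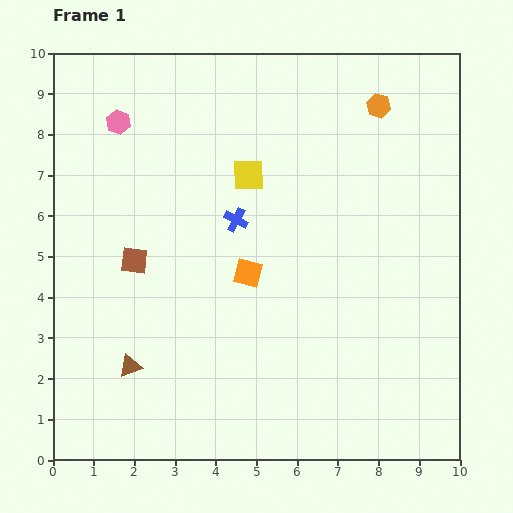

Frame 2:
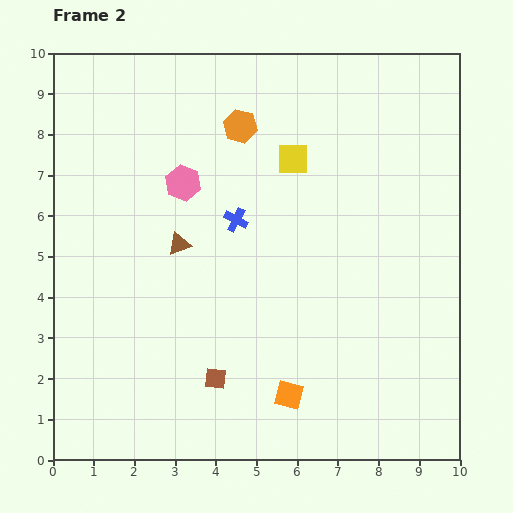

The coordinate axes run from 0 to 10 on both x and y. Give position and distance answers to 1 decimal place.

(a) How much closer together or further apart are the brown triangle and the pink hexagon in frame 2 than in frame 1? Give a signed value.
-4.5

Distance in frame 1: 6.0. Distance in frame 2: 1.5.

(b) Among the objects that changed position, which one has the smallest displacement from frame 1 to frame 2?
the yellow square

(moved 1.2)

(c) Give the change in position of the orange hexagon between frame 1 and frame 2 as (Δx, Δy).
(-3.4, -0.5)

The orange hexagon was at (8.0, 8.7) in frame 1 and (4.6, 8.2) in frame 2.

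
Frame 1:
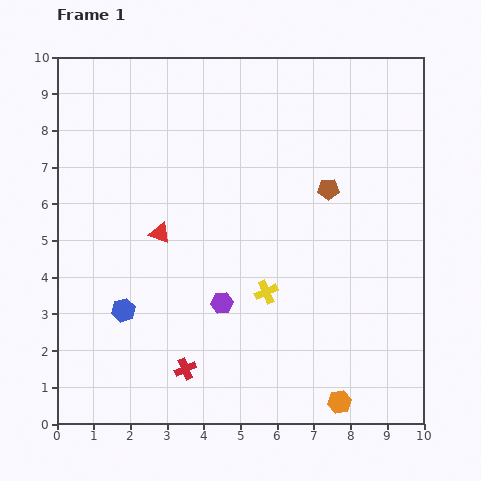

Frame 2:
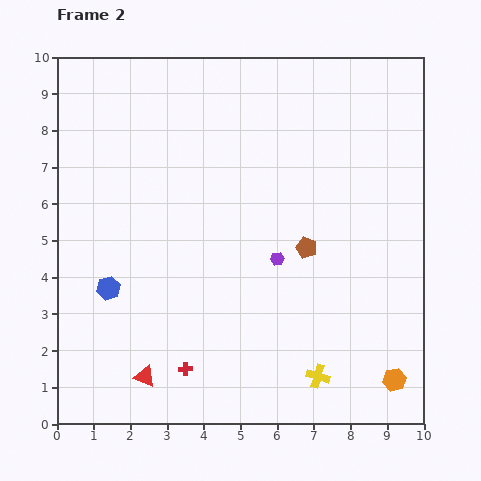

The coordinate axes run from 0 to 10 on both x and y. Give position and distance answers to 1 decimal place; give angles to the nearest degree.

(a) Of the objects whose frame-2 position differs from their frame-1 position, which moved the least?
the blue hexagon

(moved 0.7)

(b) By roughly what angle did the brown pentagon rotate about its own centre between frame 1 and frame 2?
22° clockwise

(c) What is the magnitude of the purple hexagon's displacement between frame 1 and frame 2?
1.9

The purple hexagon moved from (4.5, 3.3) to (6.0, 4.5), a distance of √(1.5² + 1.2²) ≈ 1.9.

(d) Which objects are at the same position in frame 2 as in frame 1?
the red cross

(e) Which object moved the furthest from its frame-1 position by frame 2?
the red triangle

(moved 3.9; next 2.7)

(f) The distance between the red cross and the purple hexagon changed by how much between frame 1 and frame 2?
+1.8

Distance in frame 1: 2.1. Distance in frame 2: 3.9.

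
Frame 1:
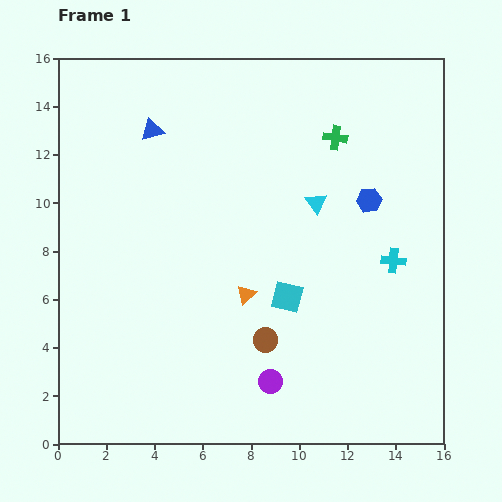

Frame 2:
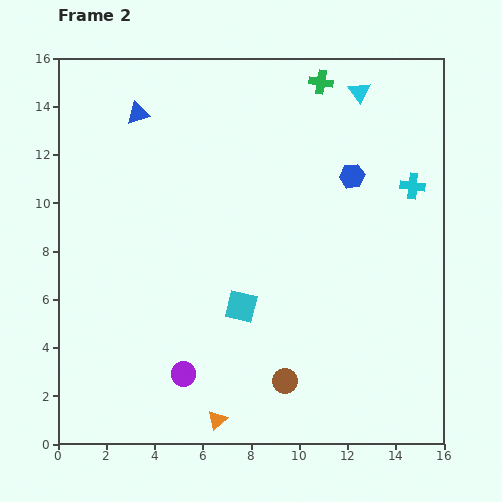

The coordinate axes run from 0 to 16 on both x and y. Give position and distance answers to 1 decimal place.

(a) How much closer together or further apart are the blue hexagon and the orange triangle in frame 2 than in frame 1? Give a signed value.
+5.1

Distance in frame 1: 6.4. Distance in frame 2: 11.5.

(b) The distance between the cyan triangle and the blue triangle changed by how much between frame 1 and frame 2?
+1.8

Distance in frame 1: 7.4. Distance in frame 2: 9.2.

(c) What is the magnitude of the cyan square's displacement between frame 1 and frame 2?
1.9

The cyan square moved from (9.5, 6.1) to (7.6, 5.7), a distance of √(1.9² + 0.4²) ≈ 1.9.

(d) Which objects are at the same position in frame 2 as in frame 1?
none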